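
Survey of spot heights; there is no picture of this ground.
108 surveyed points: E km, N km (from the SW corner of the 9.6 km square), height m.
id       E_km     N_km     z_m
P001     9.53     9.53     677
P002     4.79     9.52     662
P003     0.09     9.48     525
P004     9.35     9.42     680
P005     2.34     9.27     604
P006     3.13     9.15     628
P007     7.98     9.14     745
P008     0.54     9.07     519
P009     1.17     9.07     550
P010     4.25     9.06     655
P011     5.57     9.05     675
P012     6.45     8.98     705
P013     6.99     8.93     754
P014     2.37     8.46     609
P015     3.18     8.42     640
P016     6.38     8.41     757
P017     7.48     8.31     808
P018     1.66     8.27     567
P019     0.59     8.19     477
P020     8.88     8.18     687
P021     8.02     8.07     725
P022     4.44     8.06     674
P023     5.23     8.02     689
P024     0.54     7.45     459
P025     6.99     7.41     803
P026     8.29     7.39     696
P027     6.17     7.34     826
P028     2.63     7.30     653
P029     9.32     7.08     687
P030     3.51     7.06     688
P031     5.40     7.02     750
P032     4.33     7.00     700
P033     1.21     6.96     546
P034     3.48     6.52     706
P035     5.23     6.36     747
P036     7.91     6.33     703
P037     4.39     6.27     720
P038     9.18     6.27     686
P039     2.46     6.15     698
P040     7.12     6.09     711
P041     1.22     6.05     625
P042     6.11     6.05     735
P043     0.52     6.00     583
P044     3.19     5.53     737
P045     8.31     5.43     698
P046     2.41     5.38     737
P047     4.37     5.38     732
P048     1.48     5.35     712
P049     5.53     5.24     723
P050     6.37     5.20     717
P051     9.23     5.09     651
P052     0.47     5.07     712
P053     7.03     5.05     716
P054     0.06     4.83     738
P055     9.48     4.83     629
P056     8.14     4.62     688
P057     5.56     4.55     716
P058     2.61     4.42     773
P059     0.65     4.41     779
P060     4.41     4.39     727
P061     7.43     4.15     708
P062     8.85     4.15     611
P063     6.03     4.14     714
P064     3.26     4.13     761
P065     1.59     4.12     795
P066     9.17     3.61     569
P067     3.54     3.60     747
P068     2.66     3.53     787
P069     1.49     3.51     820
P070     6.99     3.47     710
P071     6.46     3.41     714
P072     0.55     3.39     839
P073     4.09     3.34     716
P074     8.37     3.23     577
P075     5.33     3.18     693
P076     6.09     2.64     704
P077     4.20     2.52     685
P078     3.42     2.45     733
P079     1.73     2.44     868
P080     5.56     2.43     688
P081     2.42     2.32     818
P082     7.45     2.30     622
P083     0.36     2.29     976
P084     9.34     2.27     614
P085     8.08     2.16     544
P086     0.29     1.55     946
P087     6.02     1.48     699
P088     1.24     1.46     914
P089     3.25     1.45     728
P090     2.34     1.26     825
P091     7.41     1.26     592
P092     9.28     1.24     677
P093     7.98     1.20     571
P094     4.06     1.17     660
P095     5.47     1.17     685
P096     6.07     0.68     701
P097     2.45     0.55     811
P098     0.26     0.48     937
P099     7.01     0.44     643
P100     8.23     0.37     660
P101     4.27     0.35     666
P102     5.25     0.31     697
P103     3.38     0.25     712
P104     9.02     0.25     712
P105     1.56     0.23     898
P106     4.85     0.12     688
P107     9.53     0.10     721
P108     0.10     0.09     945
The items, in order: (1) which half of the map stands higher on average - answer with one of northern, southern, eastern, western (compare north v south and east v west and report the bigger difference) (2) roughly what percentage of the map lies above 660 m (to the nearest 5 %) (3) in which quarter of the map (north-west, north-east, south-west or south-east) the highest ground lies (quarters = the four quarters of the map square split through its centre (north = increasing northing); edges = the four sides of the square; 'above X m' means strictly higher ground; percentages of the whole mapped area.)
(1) The southern half stands higher on average than the northern half.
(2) Ground above 660 m makes up about 75 % of the sheet.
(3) The highest ground is in the south-west quarter.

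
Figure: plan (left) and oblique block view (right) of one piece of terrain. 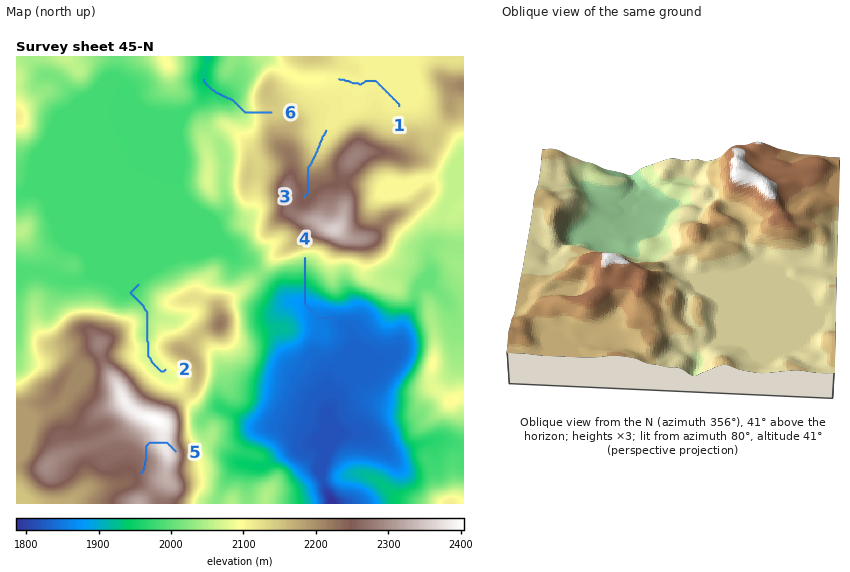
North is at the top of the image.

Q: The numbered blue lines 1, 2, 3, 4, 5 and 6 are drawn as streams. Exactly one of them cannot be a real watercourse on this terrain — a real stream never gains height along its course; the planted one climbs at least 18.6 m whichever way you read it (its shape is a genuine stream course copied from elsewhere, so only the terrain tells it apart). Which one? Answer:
5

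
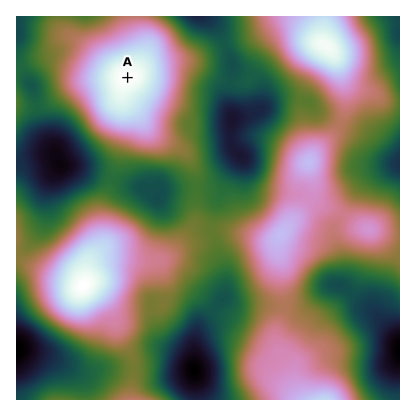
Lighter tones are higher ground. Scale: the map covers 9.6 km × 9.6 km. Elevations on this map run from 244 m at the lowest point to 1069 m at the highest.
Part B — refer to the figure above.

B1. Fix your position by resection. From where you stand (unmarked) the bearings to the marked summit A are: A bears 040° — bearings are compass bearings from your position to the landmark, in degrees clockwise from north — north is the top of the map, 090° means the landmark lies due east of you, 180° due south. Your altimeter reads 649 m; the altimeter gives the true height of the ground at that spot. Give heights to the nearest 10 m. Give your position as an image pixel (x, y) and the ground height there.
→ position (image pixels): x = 89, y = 124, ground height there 650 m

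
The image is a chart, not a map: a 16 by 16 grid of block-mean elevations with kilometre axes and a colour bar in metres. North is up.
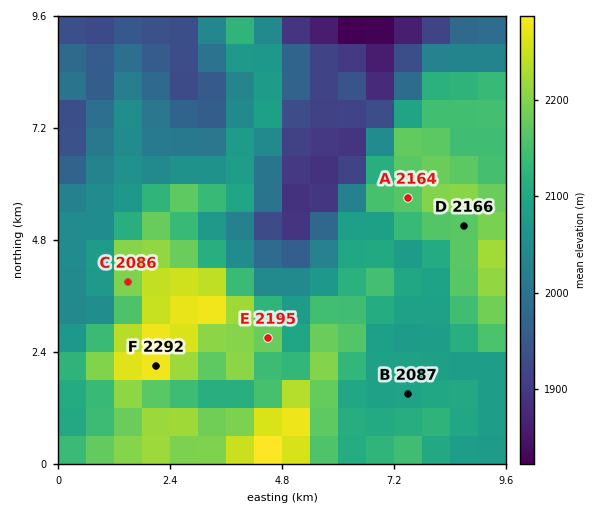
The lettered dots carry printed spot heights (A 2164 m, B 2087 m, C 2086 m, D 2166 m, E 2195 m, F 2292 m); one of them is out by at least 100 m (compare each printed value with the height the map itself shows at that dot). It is C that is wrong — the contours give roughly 2211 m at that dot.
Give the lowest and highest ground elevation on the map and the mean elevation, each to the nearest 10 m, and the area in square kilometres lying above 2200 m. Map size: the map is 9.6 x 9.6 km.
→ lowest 1820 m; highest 2310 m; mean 2080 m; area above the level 12.4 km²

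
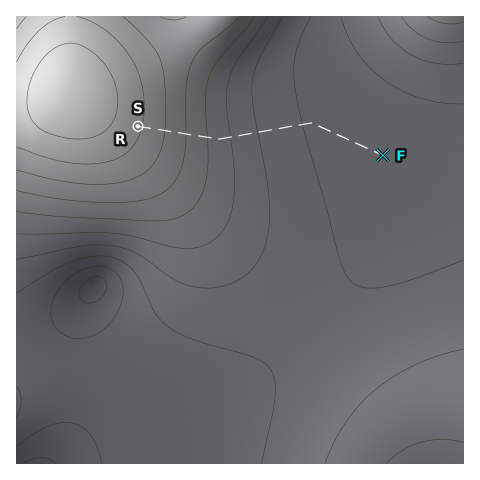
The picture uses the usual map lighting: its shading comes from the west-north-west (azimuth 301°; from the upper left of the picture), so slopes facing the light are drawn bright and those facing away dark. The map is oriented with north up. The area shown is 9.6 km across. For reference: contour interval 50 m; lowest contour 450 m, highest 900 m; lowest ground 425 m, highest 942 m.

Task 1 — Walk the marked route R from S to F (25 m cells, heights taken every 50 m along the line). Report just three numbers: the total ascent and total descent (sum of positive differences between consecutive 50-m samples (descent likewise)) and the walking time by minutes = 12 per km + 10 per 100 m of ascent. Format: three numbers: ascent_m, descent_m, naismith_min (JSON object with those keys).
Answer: {"ascent_m": 0, "descent_m": 326, "naismith_min": 65}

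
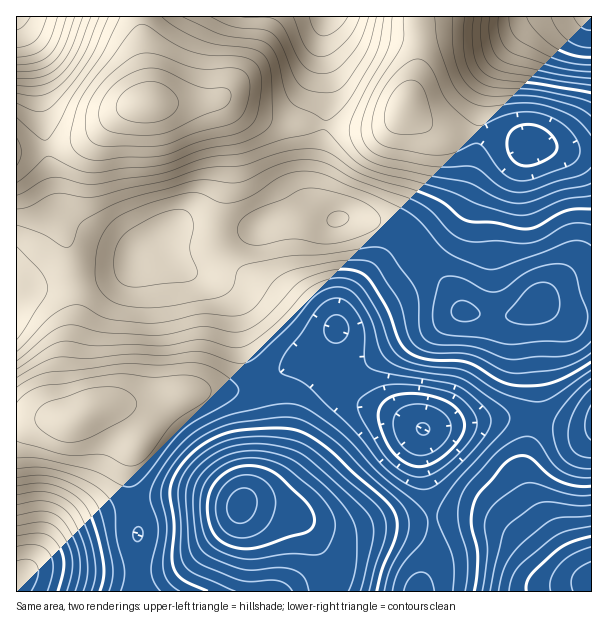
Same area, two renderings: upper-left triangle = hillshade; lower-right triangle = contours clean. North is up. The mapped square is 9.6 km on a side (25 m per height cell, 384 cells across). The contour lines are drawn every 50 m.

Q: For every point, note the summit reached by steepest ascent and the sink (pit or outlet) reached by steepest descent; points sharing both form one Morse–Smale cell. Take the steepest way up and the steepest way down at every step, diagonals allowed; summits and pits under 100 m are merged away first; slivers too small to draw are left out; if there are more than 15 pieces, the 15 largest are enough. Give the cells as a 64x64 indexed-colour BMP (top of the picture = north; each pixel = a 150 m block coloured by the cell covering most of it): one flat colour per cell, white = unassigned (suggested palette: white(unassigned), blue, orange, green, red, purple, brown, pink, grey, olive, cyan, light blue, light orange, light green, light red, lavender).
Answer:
<image width="64" height="64" href="data:image/bmp;base64,Qk12CAAAAAAAAHYAAAAoAAAAQAAAAEAAAAABAAQAAAAAAAAIAAATCwAAEwsAABAAAAAAAAAA////ALR3HwAOf/8ALKAsACgn1gC9Z5QAS1aMAMJ34wB/f38AIr28AM++FwDox64AeLv/AIrfmACWmP8A1bDFAO7u7u7u7u4iIiIiIiIiIiIiIiIiIiInd3d3d3d3d3d37u7u7u7u7iIiIiIiIiIiIiIiIiIiIid3d3d3d3d3d3e+7u7u7u7iIiIiIiIiIiIiIiIiIiIiInd3d3d3d3d33bvu7u7u7uIiIiIiIiIiIiIiIiIiIiIid3d3d3d3d3fdu77u7u7u4iIiIiIiIiIiIiIiIiIiIiJ3d3d3d3d3fd27u+7u7u7iIiIiIiIiIiIiIiIiIiIiIid3d3d3d3fd3bu7vu7u7uIiIiIiIiIiIiIiIiIiIiIiJ3d3d3d3d93du7u7vu7u4iIiIiIiIiIiIiIiIiIiIiJ3d3d3d3d93d27u7u7vu7iIiIiIiIiIiIiIiIiIiIiInd3d3d3d93d3bu7u7u7u+IiIiIiIiIiIiIiIiIiIiIid3d3d3d33d3du7u7u7u7uqqiIqqqqiIiIiIiIiIiIiJ3d3d3d33d3d27u7u7u7u6qqqqqqqqIiIiIiIiIiIiInd3d3d3fd3d3bu7u7u7u7qqqqqqqqqiIiIiIiIiIiInd3d3d3fd3d3du7u7u7u7uqqqqqqqqqIiIiIiIiIiIid3d3d3d93d3d27u7u7u7u6qqqqqqqqoiIiIiIiIiIiJ3d3d3d3fd3d3bu7u7u7u7qqqqqqqqqqIiIiIiIiIiInd3d3d3d93d3du7u7u7u7uqqqqqqqqqoiIiIiIiIiIid3d3d3d33d3d27u7u7u7u6qqqqqqqqqiIiIiIiIiIiJ3d3d3d3fd3d3bu7u7u7u7qqqqqqqqqqIiIiIiIiIiIREXd3d3d93d//VVVVW7u7uqqqqqqqqqoiIiIiIiIiERERERERERH///9VVVVVW7qqqqqqqqqqqiIiIiIiIhEREREREREREf///1VVVVVVVVVVWqqqqqqiIiIiIiIRERERERERERER////VVVVVVVVVVVVVVVVWqIiIiIiERERERERERERERH///9VVVVVVVVVVVVVVVVVUSIiIiIREREREREREREREf///1VVVVVVVVVVVVVVVVUREiIiIhERERERERERERER////VVVVVVVVVVVVVVVVVREREiIhERERERERERERERH///9VVVVVVVVVVVVVVVVREREREiERERERERERERERH////1VVVVVVVVVVVVVVVVERERERIREREREREREREREf////VVVVVVVVVVVVVVVVURERERERERERERERERERER////9VVVVVVVVVVVVVVVVRERERERERERERERERERERH////1VVVVVVVVVVVVVVVVEREREREREREREREREREREf////VVVVVVVVVVVVVVVVEREREREREREREREREURERE/0RERVVVVVVVVVVVVVVVUREREREREREREREREURERERERERDVVVVVVVVVVVVVVUREREREREREREREREUREREREREREMzMzM1VVVVVVVVURERERERERERERERERREREREREREQzMzMzMzNVVVVRERERERERERERERERERRERERERERERDMzMzMzMzVVURERERERERERERERERERREREREREREREMzMzMzMzM1URERERERERERERERERERREREREREREREQzMzMzMzMzMRERERERERERERERERERRERERERERERERDMzMzMzMzMzERERERERERERERERERREREREREREREREMzMzMzMzMzMzMzMzMzERERERERERREREREREREREREQzMzMzMzMzMzMzMzMzMzMxETQRRERERERERERERERERDMzMzMzMzMzMzMzMzMzMzMzREREREREREREREREREREMzMzMzMzMzMzMzMzMzMzMzREREREREREREREREREREQzMzMzMzMzMzMzMzMzMzMzNERERERERERERERERERERDMzMzMzMzMzMzMzMzMzMzM0REREREREREREREREREREMzMzMzMzMzMzMzMzMzMzMzREREREREREREREREREREQzMzMzMzMzMzMzMzMzMzMzNERERERERERERERERERERDMzMzMzMzMzMzMzMzMzMzMzREREREREREREREREREREmZmTMzMzMzMzMzMzMzMzMzNERERERERERERERERGZmaZmZmZMzMzMzMzMzMzMzMzM0RERERERERERERmZmZmZpmZmZmTMzMzMzMzMzMzMzMzREREREREZmZmZmZmZmZmmZmZmZmTMzMzMzMzMzOIiIjMzMzMREZmZmZmZmZmZmaZmZmZmZkzMzMzMzM4iIiIiIzMzMzGZmZmZmZmZmZmZpmZmZmZmZmYiIMzM4iIiIiIjMzMzMZmZmZmZmZmZmZmmZmZmZmZmZiIiIiIiIiIiIiMzMzMzGZmZmZmZmZmZmaZmZmZmZmZmIiIiIiIiIiIiIzMzMzMZmZmZmZmZmZmZpmZmZmZmZmYiIiIiIiIiIiIzMzMzMxmZmZmZmZmZmZmmZmZmZmZmYiIiIiIiIiIiIjMzMzMzMZmZmZmZmZmZmaZmZmZmZmZiIiIiIiIiIiIiMzMzMzMxmZmZmZmZmZmZpmZmZmZmZmIiIiIiIiIiIiIzMzMzMzGZmZmZmZmZmZmmZmZmZmZmYiIiIiIiIiIiIjMzMzMzMZmZmZmZmZmZmaZmZmZmZmZiIiIiIiIiIiIiMzMzMzMxmZmZmZmZmZmZpmZmZmZmZmIiIiIiIiIiIiIzMzMzMzGZmZmZmZmZmZm"/>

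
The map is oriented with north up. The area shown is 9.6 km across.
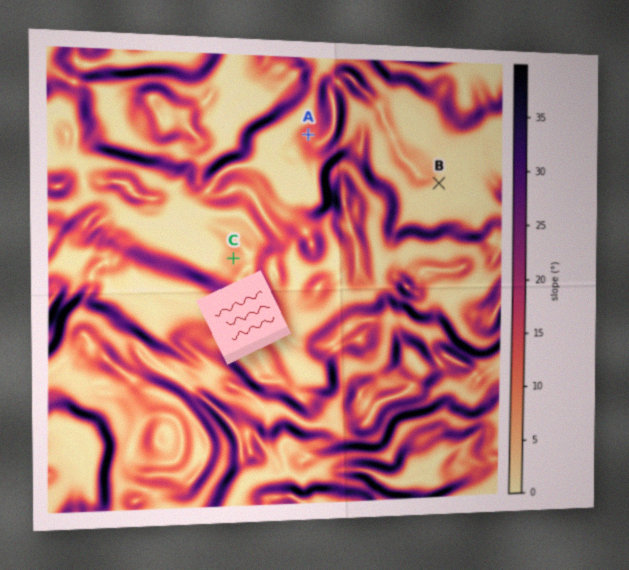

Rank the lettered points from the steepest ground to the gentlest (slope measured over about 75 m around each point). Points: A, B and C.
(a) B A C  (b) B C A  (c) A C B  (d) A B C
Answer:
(c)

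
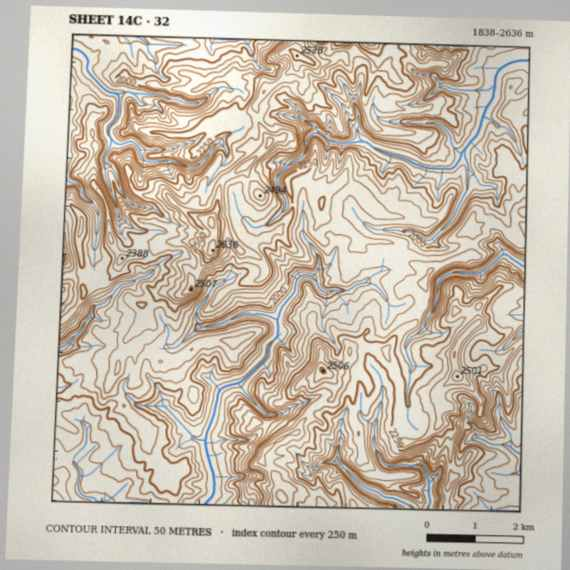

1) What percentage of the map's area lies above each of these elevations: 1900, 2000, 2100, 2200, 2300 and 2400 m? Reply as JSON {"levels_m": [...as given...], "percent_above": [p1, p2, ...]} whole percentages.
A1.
{"levels_m": [1900, 2000, 2100, 2200, 2300, 2400], "percent_above": [88, 72, 54, 31, 13, 4]}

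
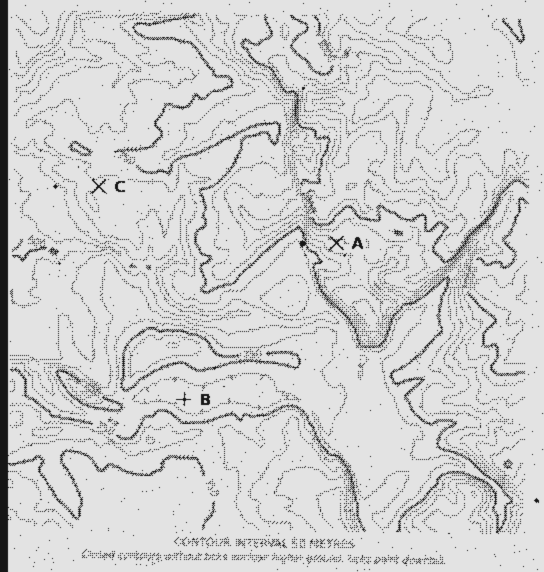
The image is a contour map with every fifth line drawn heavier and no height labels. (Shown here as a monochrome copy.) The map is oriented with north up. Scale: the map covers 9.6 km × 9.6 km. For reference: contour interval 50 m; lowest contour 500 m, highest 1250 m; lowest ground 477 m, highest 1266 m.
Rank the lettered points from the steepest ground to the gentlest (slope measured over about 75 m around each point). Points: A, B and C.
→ A C B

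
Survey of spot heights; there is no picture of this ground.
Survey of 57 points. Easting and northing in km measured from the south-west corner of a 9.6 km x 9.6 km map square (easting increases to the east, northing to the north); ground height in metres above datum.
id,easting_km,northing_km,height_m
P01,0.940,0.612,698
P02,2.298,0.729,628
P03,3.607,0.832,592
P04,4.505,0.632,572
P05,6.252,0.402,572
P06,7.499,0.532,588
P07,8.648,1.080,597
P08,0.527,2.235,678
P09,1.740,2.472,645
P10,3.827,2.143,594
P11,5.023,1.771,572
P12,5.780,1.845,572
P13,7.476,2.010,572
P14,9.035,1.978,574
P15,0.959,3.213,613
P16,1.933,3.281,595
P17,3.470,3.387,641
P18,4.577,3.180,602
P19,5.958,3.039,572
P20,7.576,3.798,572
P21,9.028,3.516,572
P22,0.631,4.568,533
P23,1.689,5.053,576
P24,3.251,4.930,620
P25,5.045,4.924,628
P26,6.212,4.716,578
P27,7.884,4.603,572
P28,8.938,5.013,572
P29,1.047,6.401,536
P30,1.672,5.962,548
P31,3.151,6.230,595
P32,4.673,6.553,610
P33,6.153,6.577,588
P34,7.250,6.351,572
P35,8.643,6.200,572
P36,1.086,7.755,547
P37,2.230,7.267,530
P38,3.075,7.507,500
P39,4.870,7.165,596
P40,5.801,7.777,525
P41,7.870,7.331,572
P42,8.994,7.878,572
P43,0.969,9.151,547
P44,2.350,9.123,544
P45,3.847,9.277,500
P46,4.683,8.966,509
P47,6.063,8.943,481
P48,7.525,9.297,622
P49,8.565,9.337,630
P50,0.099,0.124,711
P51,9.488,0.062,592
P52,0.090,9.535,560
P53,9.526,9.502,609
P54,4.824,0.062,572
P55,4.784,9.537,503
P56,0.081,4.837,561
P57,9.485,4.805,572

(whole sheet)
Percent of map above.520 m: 93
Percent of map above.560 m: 77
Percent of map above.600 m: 27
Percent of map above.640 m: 10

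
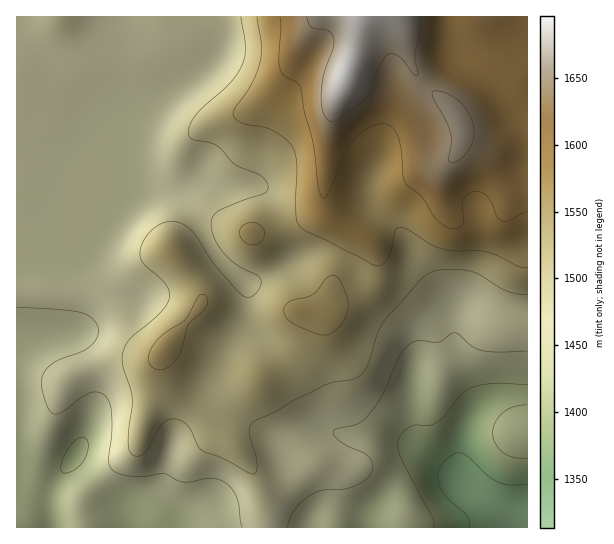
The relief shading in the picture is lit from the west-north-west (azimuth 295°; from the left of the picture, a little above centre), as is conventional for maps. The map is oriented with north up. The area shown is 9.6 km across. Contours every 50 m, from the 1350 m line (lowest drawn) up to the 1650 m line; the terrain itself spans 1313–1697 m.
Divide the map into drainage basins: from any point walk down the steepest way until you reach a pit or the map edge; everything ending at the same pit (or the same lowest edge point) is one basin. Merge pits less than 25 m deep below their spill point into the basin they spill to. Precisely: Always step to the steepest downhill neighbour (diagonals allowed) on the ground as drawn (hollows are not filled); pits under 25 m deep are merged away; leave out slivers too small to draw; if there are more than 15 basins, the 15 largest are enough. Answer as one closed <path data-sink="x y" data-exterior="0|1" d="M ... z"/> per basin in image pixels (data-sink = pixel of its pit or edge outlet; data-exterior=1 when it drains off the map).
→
<path data-sink="527 527" data-exterior="1" d="M527 16l-164 0-8 41-19 45-5 19-7 65 1 20-6 6-24 12-26 8-38 3-14 5-28 17-10 4 17 22 5 11 0 9-37 47-3 5 2 12 8 19 5 7 29 22 11 18 17 12 20 25 12 25 2 33 261-1z"/><path data-sink="77 454" data-exterior="0" d="M362 16l-346 1 1 511 250-1-2-32-14-29-20-22-15-11-7-14-7-7-26-19-11-18-4-20 40-52 0-9-5-11-20-25 3 2 7-1 31-19 14-5 38-3 26-8 24-12 6-6-1-20 7-65 5-19 19-45z"/>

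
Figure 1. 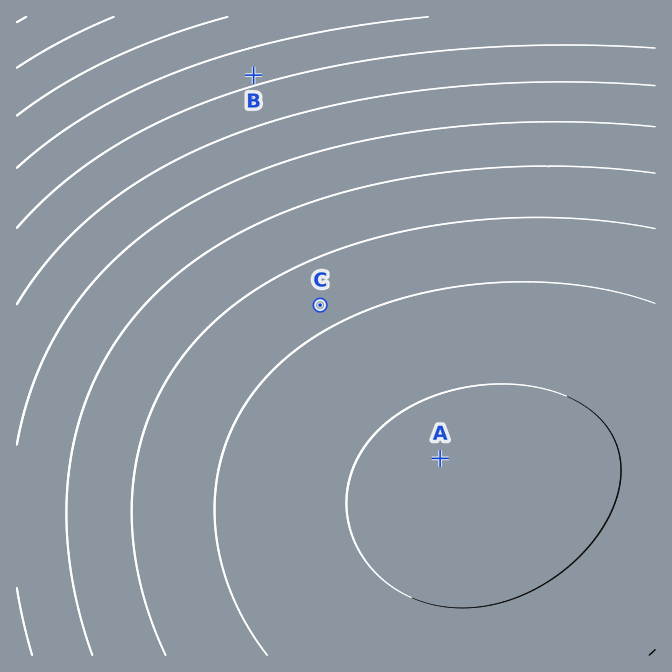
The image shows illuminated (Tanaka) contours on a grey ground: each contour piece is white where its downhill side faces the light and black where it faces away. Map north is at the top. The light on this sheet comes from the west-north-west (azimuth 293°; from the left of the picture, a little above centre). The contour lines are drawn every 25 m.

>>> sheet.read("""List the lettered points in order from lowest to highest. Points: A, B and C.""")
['B', 'C', 'A']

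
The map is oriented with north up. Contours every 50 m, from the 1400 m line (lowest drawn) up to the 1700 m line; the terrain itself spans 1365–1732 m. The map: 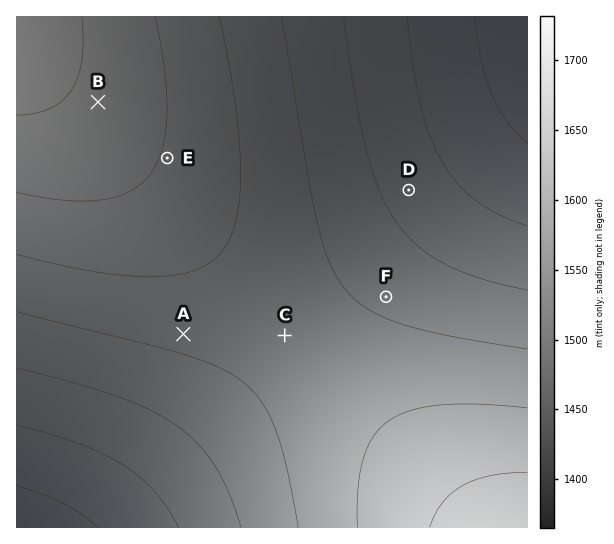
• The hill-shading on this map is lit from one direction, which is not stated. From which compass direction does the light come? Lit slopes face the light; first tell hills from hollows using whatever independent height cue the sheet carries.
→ NW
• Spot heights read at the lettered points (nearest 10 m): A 1560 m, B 1690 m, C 1570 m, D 1480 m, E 1650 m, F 1540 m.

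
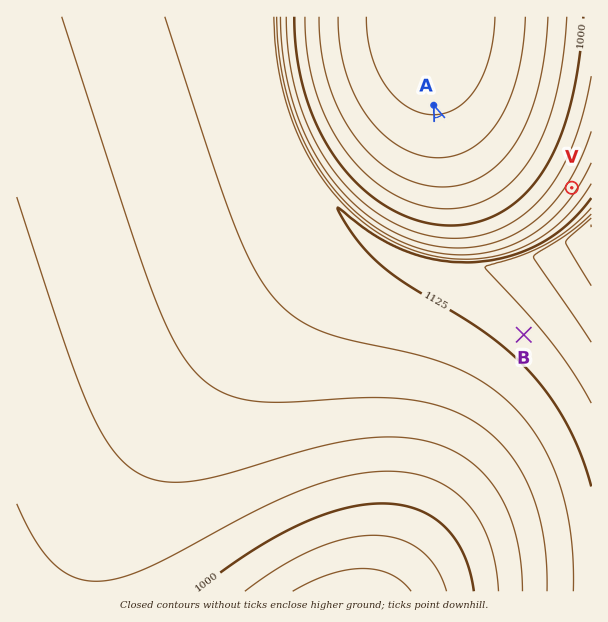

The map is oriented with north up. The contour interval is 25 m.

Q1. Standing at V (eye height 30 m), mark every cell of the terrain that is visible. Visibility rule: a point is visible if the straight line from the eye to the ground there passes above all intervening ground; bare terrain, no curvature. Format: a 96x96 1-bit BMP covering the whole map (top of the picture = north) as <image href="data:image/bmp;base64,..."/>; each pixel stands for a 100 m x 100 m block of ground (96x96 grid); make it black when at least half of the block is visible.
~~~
<image width="96" height="96" href="data:image/bmp;base64,Qk2+BAAAAAAAAD4AAAAoAAAAYAAAAGAAAAABAAEAAAAAAIAEAAATCwAAEwsAAAIAAAAAAAAA////AAAAAAAAAAAAAAAAAAAAAAAAAAAAAAAAAAAAAAAAAAAAAAAAAAAAAAAAAAAAAAAAAAAAAAAAAAAAAAAAAAAAAAAAAAAAAAAAAAAAAAAAAAAAAAAAAAAAAAAAAAAAAAAAAAAAAAAAAAAAAAAAAAAAAAAAAAAAAAAAAAAAAAAAAAAAAAAAAAAAAAAAAAAAAAAAAAAAAAAAAAAAAAAAAAAAAAAAAAAAAAAAAAAAAAAAAAAAAAAAAAAAAAAAAAAAAAAAAAAAAAAAAAAAAAAAAAAAAAAAAAAAAAAAAAAAAAAAAAAAAAAAAAAAAAAAAAAAAAAAAAAAAAAAAAAAAAAAAAAAAAAAAAAAAAAAAAAAAAAAAAAAAAAAAAAAAAAAAAAAAAAAAAAAAAAAAAAAAAAAAAAAAAAAAAAAAAAAAAAAAAAAAAAAAAAAAAAAAAAAAAAAAAAAAAAAAAAAAAAAAAAAAAAAAAAAAAAAAAAAAAAAAAAAAAAAAAAAAAAAAAAAAAAAAAAAAAAAAAAAAAAAAAAAAAAAAAAAAAAAAAAAAAAAAAAAAAAAAAAAAAAAAAAAAAAAAAAAAAAAAAAAAAAAAAAAAAAAAAAAAAAAAAAAAAAAAAAAAAAAAAAAAAAAAAAAAAAAAAAAAAAAAAAAAAAAAAAAAAAAAAAAAAAAAAAAAAAAAAAAAAAAAAAAAAAAAAAAAAAAAAAAAAAAAAAAAAAAAAAAAAAAAAAAAAAAAAAAAAAAAAAAAAAAAAAAAAAAAAAAAAAAAAAAAAAAAAAAAAAAAAAAAAAAAAAAAAAAAAAAAAAAAAAAAAAAAAAAAAAAAAAAAAAAAAAAAAAAAAAAAAAAAAAAAAAAAAAAAAAAAAAAAAAAAAAAAAAAAAAAAAH/gAAAAAAAAAAAAB//8AAAAAAAAAAAAP///gAAAAAAAAAAA////8AAAAAAAAAAD////+AAAAAAAAAAH/////gAAAAAAAAAf/////4AAAAAAAAA//////8AAAAAAAAB//////8AAAAAAAAD//////8AAAAAAAAH//////8AAAAAAAAP//////8AAAAAAAAf//////8AAAAAAAAf//////8AAAAAAAA///////8AAAAAAAB///////8AAAAAAAB///////8AAAAAAAD///////8AAAAAAAD///////8AAAAAAAH///////8AAAAAAAH///////8AAAAAAAP///////8AAAAAAAP///////8AAAAAAAf///////8AAAAAAAf///////8AAAAAAAf///////8AAAAAAA////////8AAAAAAA////////8AAAAAAA////////8AAAAAAB////////8AAAAAAB////////8AAAAAAB////////8AAAAAAB////////8AAAAAAB////////8AAAAAAD////////8AAAAAAD////////8AAAAAAD////////8AAAAAAD////////8AAAAAAD////////8AAAAAAD////////8AAAAAAD////////8AAAAAAD////////8="/>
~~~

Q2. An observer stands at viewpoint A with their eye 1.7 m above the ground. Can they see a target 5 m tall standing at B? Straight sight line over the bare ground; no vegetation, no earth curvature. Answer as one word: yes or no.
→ no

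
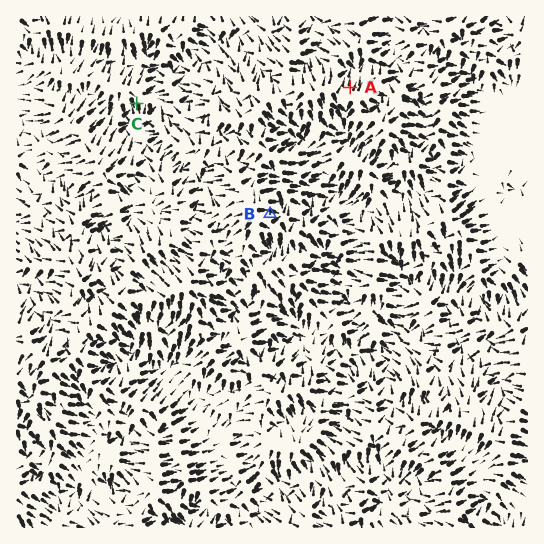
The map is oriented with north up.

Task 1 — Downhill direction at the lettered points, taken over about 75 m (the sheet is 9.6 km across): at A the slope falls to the N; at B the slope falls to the E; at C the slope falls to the S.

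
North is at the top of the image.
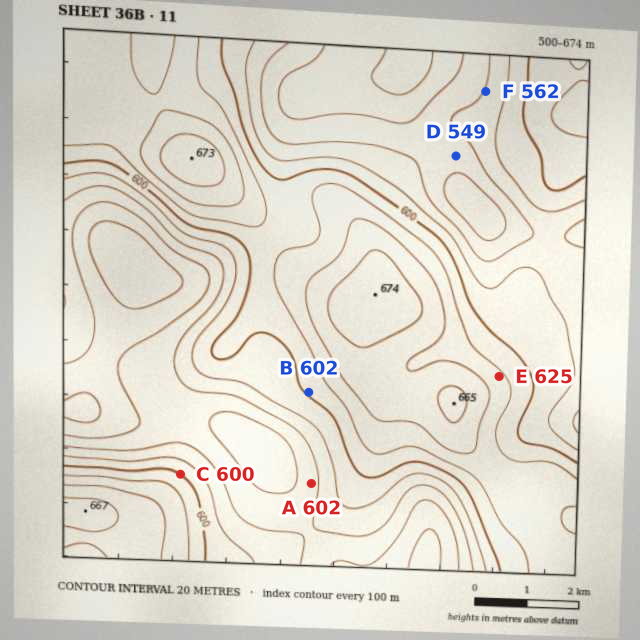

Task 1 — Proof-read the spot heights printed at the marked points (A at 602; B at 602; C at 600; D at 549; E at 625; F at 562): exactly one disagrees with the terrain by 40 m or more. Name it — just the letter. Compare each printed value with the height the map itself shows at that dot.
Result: A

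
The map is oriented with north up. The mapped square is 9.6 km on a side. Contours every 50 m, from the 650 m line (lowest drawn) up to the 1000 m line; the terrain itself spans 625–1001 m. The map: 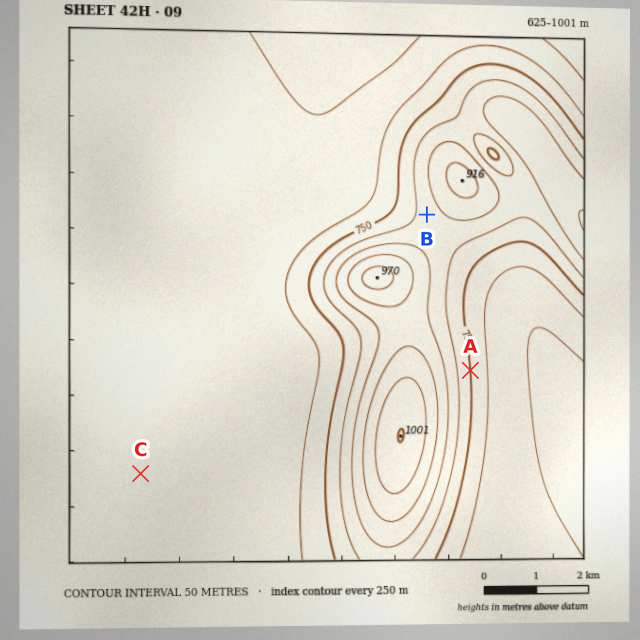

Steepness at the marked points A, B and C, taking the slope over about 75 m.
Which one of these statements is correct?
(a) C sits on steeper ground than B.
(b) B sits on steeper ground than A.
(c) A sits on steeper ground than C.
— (c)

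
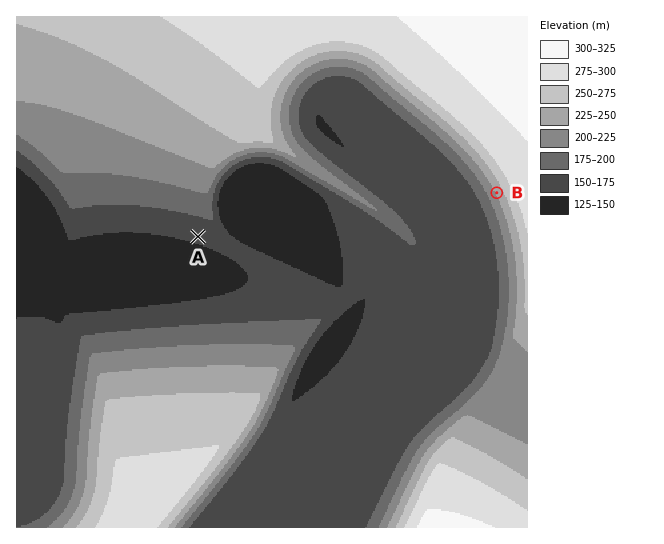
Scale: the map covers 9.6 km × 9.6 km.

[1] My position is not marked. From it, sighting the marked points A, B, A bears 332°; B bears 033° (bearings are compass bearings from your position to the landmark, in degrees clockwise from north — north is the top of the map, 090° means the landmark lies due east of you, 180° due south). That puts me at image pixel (320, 465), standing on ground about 160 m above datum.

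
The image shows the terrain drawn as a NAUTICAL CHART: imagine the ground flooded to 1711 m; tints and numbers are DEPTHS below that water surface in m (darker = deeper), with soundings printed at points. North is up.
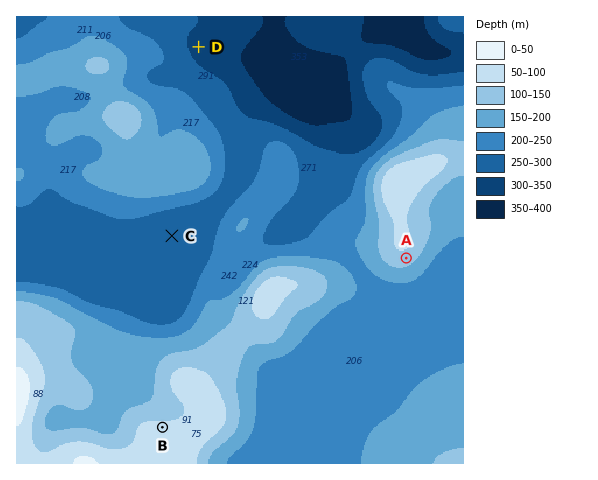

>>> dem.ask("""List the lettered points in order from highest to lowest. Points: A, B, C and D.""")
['B', 'A', 'C', 'D']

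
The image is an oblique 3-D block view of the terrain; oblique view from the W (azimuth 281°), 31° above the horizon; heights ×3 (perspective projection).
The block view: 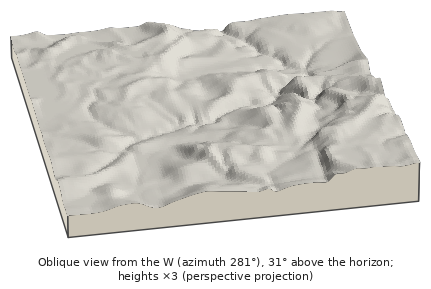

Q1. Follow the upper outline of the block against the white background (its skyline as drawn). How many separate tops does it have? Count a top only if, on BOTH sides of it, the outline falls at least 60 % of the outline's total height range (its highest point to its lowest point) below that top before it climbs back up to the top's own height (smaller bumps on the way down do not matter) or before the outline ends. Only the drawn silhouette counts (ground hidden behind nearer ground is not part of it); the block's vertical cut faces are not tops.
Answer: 0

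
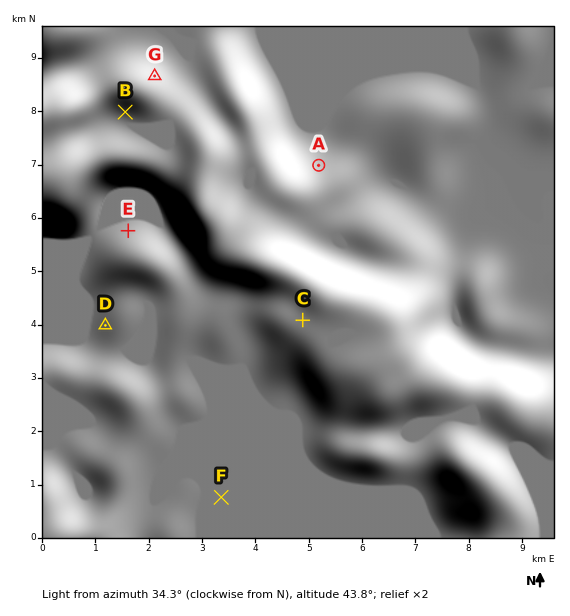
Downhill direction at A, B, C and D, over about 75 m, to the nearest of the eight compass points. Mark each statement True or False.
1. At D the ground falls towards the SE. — False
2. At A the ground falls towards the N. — True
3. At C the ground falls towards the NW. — True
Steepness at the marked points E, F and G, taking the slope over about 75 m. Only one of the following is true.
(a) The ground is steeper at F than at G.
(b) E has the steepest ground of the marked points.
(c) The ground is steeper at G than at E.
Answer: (c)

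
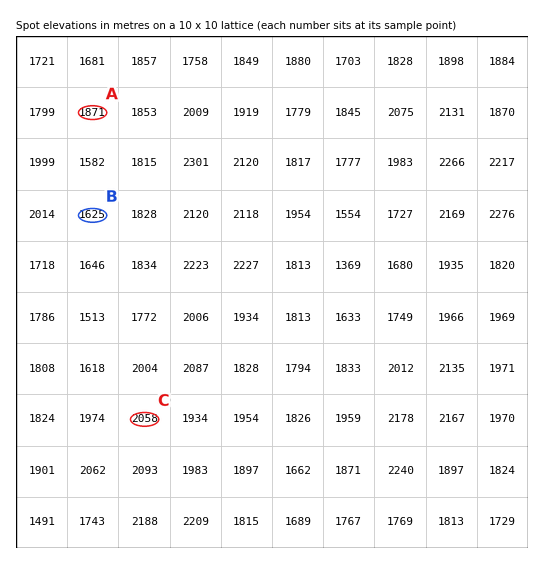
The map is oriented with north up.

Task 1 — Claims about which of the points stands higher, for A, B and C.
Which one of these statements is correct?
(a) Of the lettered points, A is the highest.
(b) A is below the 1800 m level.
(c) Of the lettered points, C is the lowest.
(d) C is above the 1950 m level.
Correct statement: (d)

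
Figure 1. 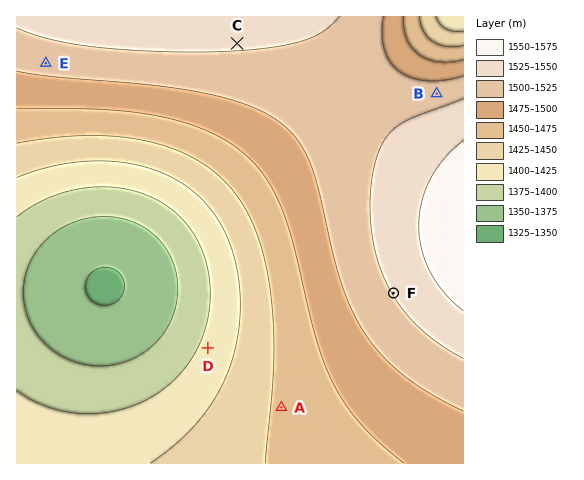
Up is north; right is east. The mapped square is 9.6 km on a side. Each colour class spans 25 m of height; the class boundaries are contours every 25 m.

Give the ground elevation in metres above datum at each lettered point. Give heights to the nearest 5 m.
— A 1455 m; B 1515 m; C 1530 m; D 1405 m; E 1510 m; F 1525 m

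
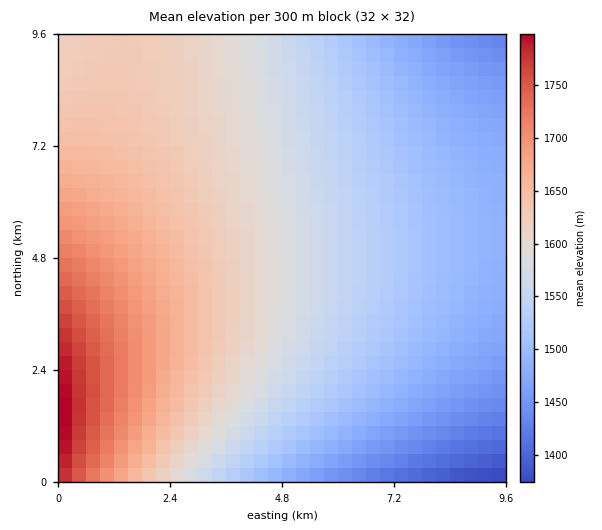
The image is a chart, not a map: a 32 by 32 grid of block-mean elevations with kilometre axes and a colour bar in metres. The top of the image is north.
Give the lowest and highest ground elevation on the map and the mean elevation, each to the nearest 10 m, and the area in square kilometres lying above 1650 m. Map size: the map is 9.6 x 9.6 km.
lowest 1370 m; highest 1810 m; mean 1570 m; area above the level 16.9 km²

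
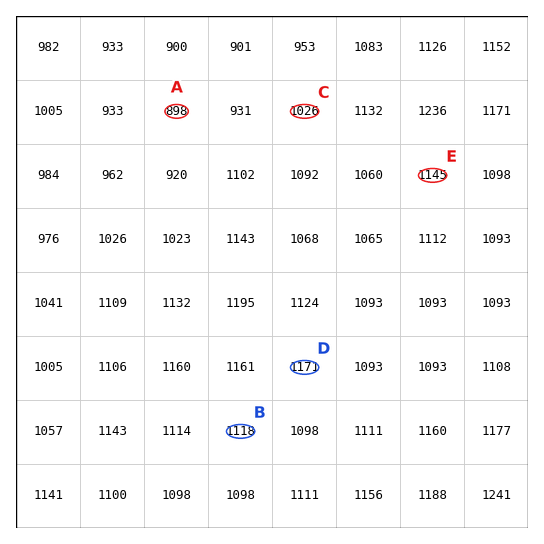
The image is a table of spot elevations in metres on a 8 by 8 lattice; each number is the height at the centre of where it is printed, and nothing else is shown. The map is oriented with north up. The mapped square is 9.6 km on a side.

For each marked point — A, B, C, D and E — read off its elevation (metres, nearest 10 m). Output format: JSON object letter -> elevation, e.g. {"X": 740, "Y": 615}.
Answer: {"A": 900, "B": 1120, "C": 1030, "D": 1170, "E": 1150}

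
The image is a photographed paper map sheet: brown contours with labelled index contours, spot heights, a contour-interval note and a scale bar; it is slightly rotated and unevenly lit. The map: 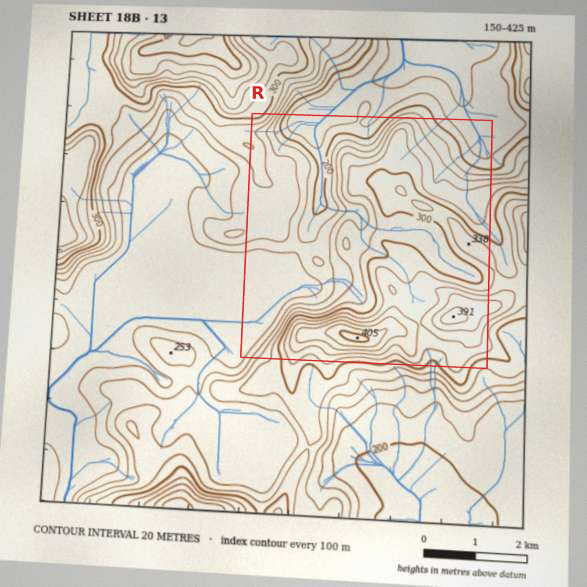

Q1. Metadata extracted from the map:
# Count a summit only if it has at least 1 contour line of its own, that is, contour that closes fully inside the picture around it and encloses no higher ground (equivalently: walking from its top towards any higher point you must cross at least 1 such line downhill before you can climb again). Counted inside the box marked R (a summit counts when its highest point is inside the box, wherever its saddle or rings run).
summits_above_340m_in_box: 2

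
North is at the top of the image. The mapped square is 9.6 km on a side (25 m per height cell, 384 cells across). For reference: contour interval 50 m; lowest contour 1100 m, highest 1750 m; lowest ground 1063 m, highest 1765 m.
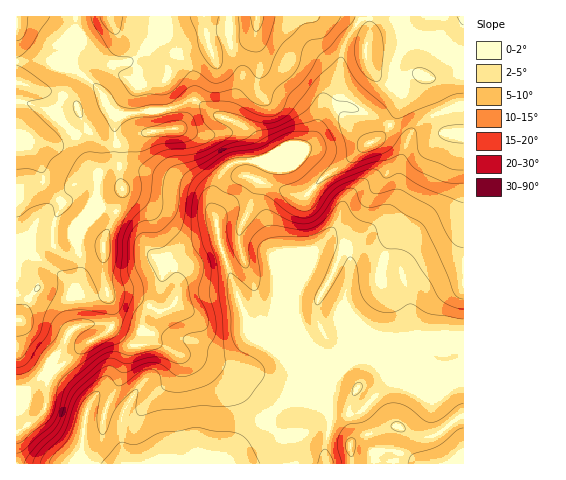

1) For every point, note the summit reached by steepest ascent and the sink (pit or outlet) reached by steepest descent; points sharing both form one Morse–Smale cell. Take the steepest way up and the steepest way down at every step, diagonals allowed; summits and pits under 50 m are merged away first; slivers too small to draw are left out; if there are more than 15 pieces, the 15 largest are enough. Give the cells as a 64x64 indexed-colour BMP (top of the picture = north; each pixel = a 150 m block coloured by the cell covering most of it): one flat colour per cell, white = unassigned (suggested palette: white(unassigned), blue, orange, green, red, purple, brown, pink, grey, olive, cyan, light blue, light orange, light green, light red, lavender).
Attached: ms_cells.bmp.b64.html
<image width="64" height="64" href="data:image/bmp;base64,Qk12CAAAAAAAAHYAAAAoAAAAQAAAAEAAAAABAAQAAAAAAAAIAAATCwAAEwsAABAAAAAAAAAA////ALR3HwAOf/8ALKAsACgn1gC9Z5QAS1aMAMJ34wB/f38AIr28AM++FwDox64AeLv/AIrfmACWmP8A1bDFABEREREREREREREREREREREREREREREiInd3d3d3d3d3ERERERERERERERERERERERERERERESIid3d3d3d3d3cRERERERERERERERERERERERERERERIiJ3d3d3d3d3dxEREREREREREREREREREREREREREREiIid3d3d3d3d3ERERERERERERERERERERERERERERERIiIid3dyIiJ3cREREREREREREREREREREREREREREREiIiIiIiIiIidxERERERERERERERERERERERERERERESIiIiIiIiIiInERERERERERERERERERERERERERERESIiIiIiIiIiIiIRERERERERERERERERERERERERERESIiIiIiIiIiIiIhERERERERERERERERERERERERERERIiIiIiIiIiIiIiEREREREREREREREREREREREREREREiIiIiIiIiIiIiJmYRERERERERERERERERERERERERESIiIiIiIiIiIiImZmERERERERERERERERERERERERERESIiIiIiIiIiIiZmYREREREREREREREREREREREREREREiIiIiIiIiIiJmZmEREREREREREREREREREREREREREREiIREREREREWZmZhERERERERERERERERERERERERERERERERERERERZmZmERERERERERERERERERERERERERERERERERERERFmZmZhEREREREREREREREREREREREREREREREREREREWZmZmERERERERERERERERERERERERERERERERERERERZmZmZhERERERERERERERERERERERERERERERERERERFmZmZmEREREREREREREREREREREREREREREREREREREWZmZmYRERERERERERERERERERERERERERERERERERERZmZmYRERERERERERERERERERERERERERERERERERERFmZmZmEREREREREREREREREREREREREREREREREREREWZmZmYRERERERERERERERERERERERERERERERERERERZmZmZhERERERERERERERERERERERERERERERERERERFmZmZhEREREREREREREREREREREREREREREREREREREWZmZhERERERERERERERERERERERERERERERERERERERZmYRERERERERERERERERERERERERERERERERERERERFmYRERERERERERERERERERERERERERERERERERERERETMRERERERERERERERERERERERERERERERERERERERERMxEREREREREREREREREREREREREREREREREREREREREzERERERERERERERERERERERERERERERERERERERERETMRERERERERERERERERERERERERERERERERERERERERMzEREREREREREREREREREREREREREREREREREREREREzMxERERERERERERERERERERERERERERERERERERERETMzMRERERERERERERERERERERERERERERERERERERERMzMzEREREREREREREREREREREREREREREREREREREREzMzMxERERERERERERFBERERERERERERERERERERERETMzMzMRERERERERERFEERERERERERERERERERERERERMzMzMzEREREREREURERBEREREREREREREREREREREREzMzMzMzMRERERREREREERERERERERERERERERERERETMzMzMzNVQRRERERERERBERERERERERERERERERERERMzMzMzNVVURERERERERERERBEREREREREREREREREREzMzMzM1VVREREREREREREREERERERERERERERERERETMzMzM1VVVEREREREREREREQRERERERERERERERERERMzMzMzVVVUREREREREREREQREREREREREREREREREREzMzMzVVVVREREREREREREQRERERERERERERERERERETMzMzVVVVVEREREREREREQRERERERERERERERERERERMzMzVVVVVUREREREREREEREREREREREREREREREREREzMzNVVVVVERERRERERBERERERERERERERERERERERETMzM1VVVVEREREREUQRERERERERERERERERERERERERMzMzNVVVEREREREREREREREREREREREREREREREREREzMzM1VVURERERERERERERERERERERERERERERERERETMzMzVVURERERERERERERERERERERERERERERERERERMzMzM1UREREREREREREREREREREREREREREREREREREzMzMzERERERERERERERERERERERERERERERERERERETMzNVURERiIERERERERERERERERERERERERERERERERVVVVVREYiIiIERERERERERERERERERERERERERERERFVVVVVUYiIiIiBEREREREREREREREREREREREREREREVVVVVVYiIiIiIgRERERERERERERERERERERERERERERVVVVVViIiIiIiBERERERERERERERERERERERERERERFVVVVVWIiIiIiIEREREREREREREREREREREREREREREVVVVVVYiIiIiIgRERERERERERERERERERERERERERER"/>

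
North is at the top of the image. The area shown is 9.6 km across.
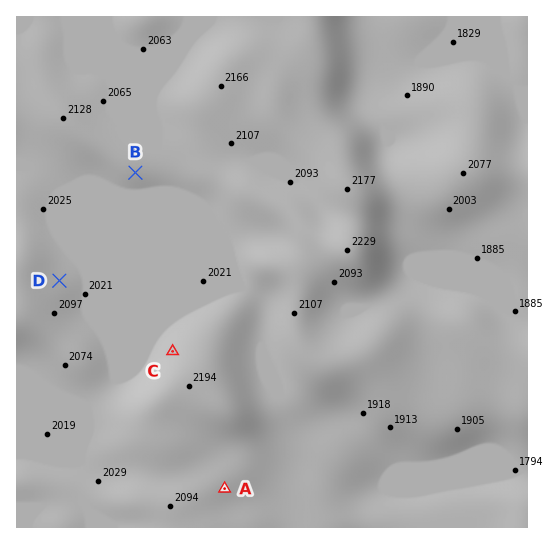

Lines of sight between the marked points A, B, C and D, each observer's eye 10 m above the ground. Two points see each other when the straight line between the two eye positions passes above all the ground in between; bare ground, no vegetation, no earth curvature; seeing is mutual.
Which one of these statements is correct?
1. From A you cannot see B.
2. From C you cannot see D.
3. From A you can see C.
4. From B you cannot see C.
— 1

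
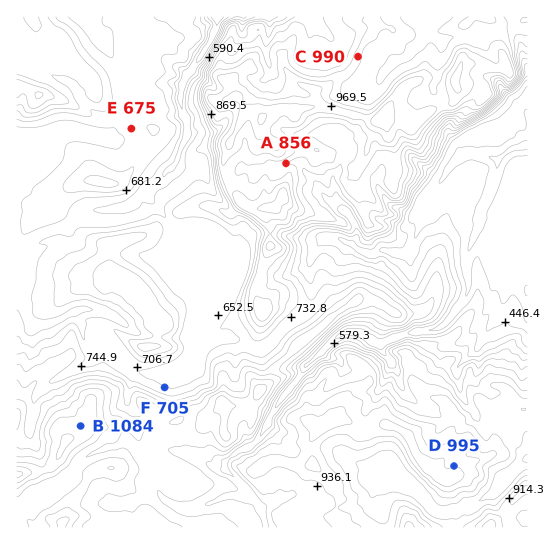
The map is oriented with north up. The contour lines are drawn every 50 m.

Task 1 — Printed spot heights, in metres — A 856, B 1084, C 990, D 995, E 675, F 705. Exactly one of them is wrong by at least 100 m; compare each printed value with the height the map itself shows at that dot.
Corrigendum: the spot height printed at C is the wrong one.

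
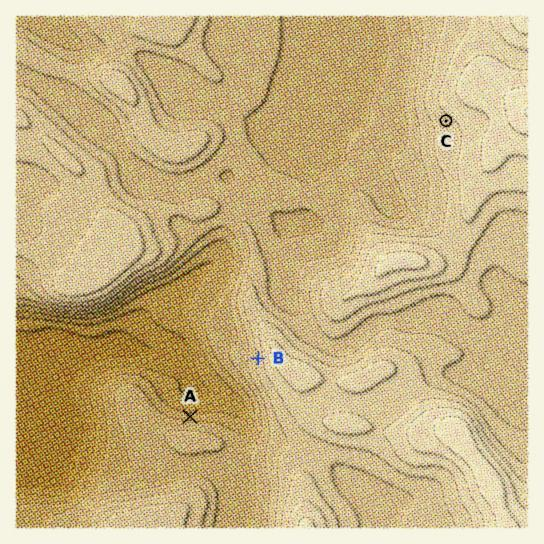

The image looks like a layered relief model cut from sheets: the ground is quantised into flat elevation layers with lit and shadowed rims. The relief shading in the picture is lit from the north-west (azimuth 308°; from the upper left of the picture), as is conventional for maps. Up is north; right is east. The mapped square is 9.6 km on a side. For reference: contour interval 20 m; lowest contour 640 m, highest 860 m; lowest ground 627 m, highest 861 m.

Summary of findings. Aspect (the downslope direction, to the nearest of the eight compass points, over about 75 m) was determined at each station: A N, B W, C SW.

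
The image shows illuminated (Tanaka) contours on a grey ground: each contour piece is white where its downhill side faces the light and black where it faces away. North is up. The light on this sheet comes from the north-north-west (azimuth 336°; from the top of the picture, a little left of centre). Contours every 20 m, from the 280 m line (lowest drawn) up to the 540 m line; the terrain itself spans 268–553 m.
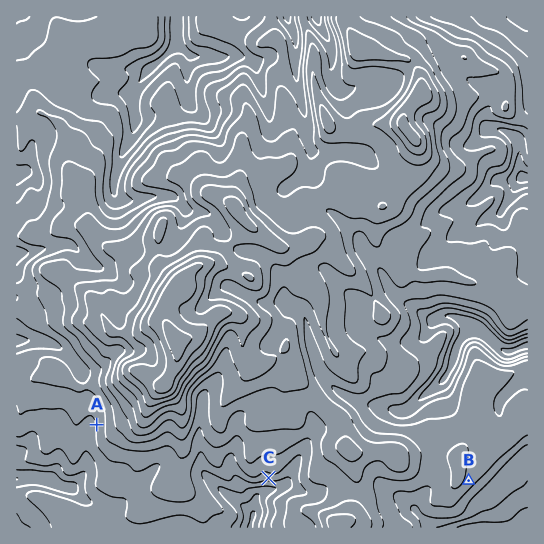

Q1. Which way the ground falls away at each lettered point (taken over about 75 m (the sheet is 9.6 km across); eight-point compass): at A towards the W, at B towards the SE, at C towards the S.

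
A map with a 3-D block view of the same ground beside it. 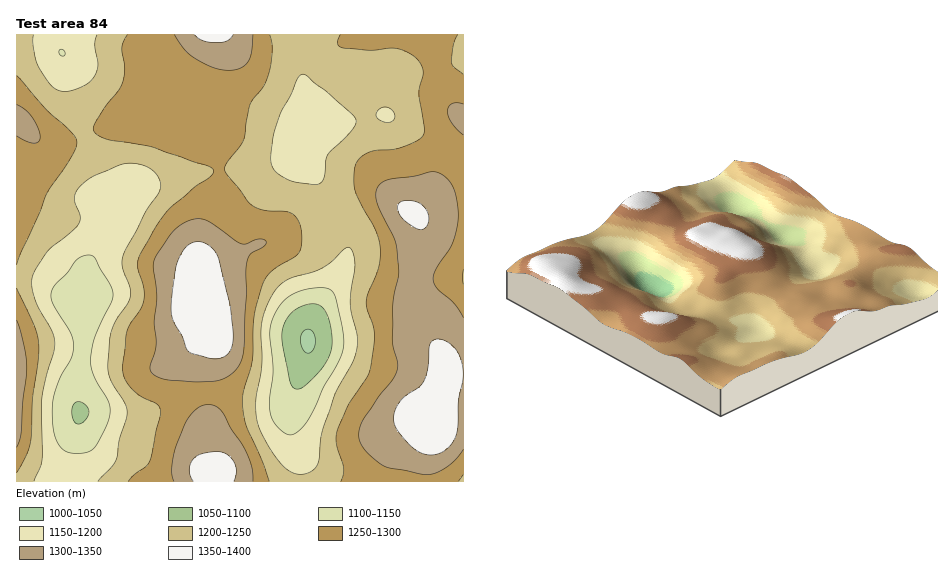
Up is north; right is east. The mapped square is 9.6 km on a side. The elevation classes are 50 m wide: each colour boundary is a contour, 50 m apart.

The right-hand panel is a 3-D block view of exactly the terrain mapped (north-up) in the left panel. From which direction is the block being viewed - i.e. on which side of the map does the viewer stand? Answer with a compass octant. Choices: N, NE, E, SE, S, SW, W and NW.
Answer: NE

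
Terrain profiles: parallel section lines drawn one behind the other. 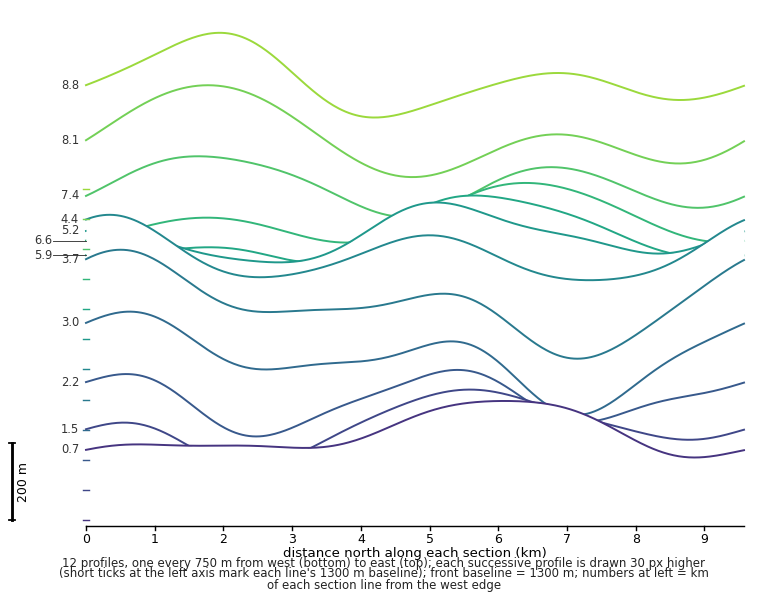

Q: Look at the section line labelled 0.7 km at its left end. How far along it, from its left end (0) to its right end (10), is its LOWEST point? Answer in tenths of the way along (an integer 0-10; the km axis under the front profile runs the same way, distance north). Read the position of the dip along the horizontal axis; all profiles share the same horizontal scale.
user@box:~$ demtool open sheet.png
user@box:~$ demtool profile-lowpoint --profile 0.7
9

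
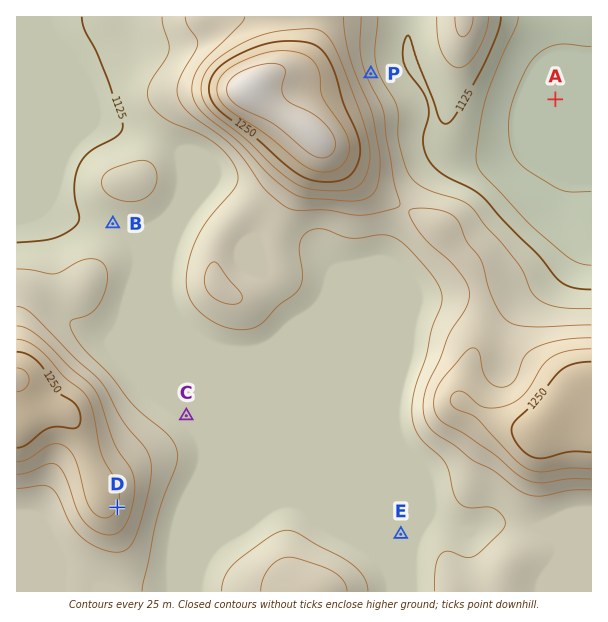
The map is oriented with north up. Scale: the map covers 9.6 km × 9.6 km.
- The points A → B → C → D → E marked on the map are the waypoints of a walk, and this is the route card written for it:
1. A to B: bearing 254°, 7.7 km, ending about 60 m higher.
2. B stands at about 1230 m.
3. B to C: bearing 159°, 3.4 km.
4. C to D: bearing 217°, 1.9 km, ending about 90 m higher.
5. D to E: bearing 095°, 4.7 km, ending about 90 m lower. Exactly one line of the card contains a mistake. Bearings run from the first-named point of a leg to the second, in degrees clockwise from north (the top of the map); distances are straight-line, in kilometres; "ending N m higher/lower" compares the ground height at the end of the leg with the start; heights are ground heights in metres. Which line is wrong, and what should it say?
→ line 2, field height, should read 1130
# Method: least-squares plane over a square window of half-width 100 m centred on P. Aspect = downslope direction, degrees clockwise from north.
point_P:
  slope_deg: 7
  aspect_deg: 69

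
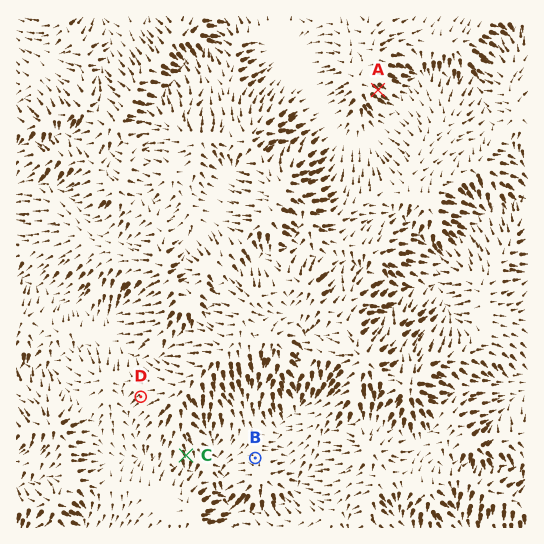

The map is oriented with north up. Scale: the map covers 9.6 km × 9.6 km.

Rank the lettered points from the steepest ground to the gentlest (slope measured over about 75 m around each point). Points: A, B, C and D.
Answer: A C D B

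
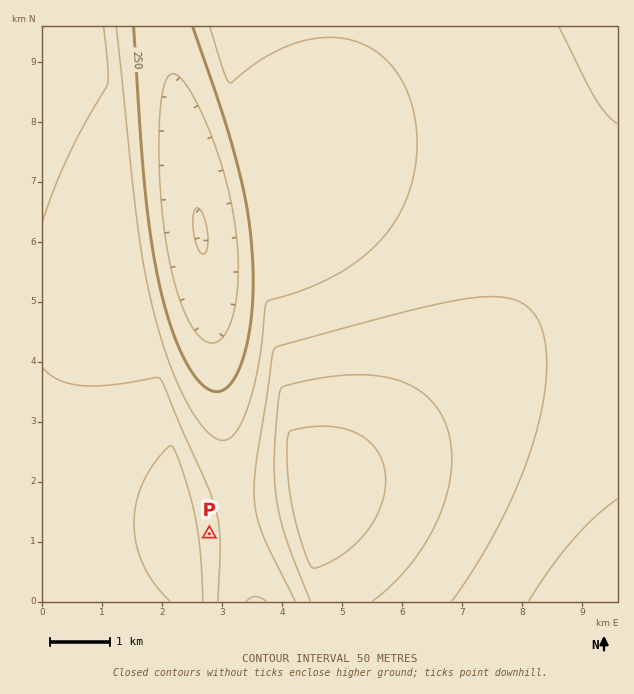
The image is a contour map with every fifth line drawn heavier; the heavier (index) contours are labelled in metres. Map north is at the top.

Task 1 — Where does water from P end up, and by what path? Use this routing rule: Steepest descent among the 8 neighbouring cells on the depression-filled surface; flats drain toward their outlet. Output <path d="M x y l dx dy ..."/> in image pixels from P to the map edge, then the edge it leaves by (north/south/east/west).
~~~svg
<path d="M209 534l26 0 6 6 0 3 1 1 0 8 2 1 0 8 1 1 0 6 2 2 0 6 1 1 0 6 2 2 0 6 1 1 0 6 2 3"/>
exit: south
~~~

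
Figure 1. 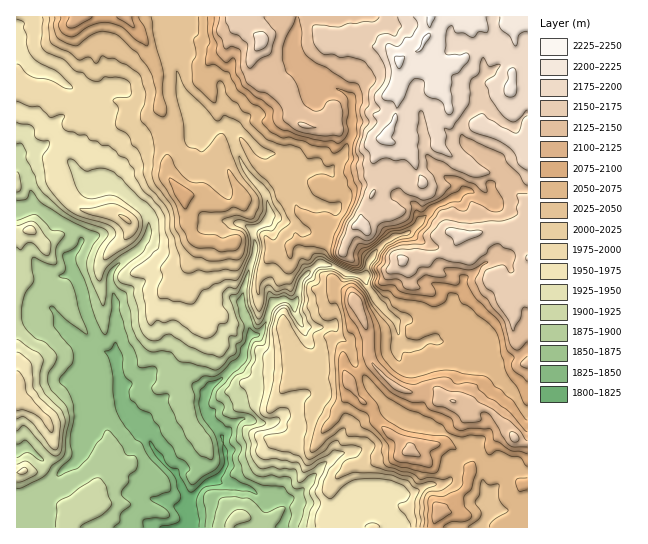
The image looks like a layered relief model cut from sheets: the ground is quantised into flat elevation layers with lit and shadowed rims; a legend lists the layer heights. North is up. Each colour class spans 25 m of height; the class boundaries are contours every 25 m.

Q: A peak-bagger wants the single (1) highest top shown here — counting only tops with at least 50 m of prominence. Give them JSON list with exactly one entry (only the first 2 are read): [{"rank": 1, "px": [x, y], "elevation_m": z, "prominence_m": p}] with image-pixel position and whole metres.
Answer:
[{"rank": 1, "px": [398, 61], "elevation_m": 2230, "prominence_m": 423}]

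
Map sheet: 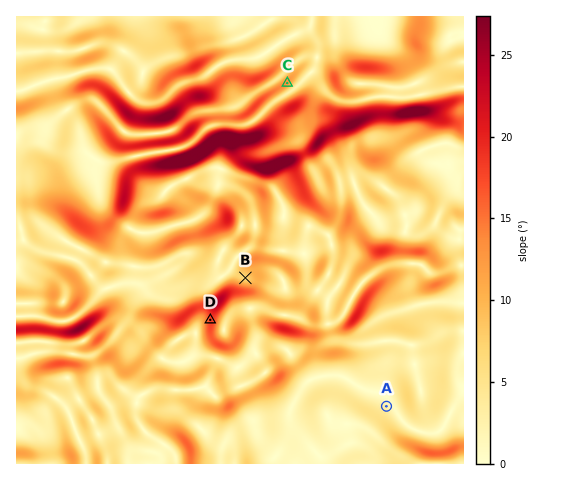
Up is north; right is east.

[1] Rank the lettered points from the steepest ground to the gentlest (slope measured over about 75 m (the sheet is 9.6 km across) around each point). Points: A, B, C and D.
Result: D C B A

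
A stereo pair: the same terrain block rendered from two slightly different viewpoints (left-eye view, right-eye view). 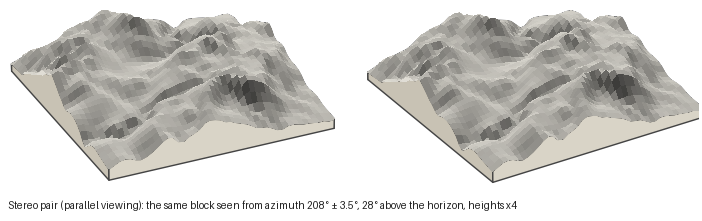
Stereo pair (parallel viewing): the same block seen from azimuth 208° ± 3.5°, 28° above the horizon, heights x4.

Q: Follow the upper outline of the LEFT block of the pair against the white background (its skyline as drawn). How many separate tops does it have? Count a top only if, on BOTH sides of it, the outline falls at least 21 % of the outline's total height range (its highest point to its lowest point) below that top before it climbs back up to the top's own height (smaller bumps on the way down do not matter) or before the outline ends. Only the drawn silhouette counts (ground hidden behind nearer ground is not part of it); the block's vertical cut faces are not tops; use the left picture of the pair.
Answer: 1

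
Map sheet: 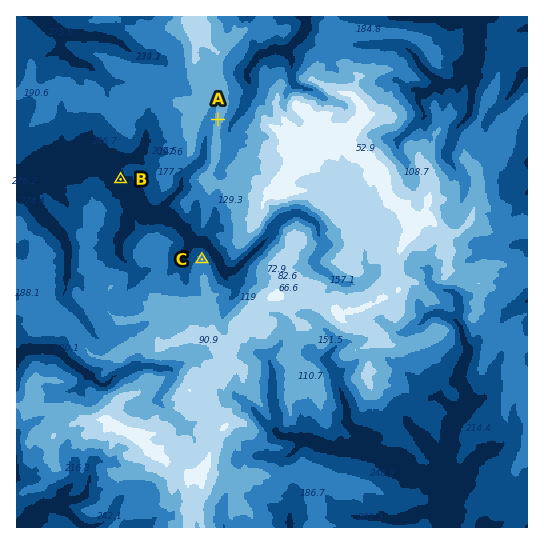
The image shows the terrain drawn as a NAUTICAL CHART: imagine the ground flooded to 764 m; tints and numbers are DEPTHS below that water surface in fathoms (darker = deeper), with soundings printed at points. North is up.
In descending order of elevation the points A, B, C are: A C B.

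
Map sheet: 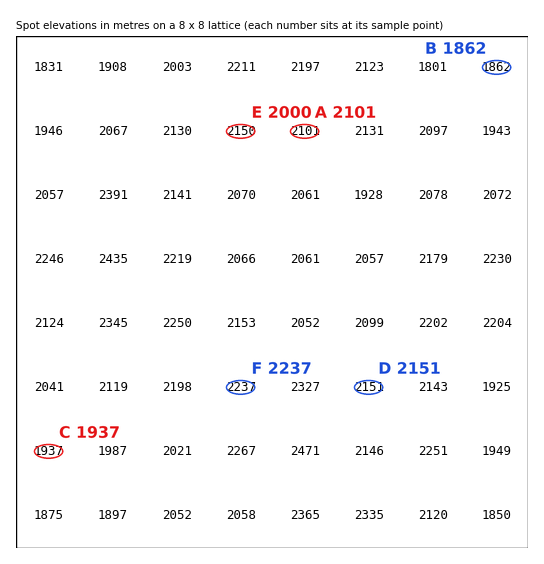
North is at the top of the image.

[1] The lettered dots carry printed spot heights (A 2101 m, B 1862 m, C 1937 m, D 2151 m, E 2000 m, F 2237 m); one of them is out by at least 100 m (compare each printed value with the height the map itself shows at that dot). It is E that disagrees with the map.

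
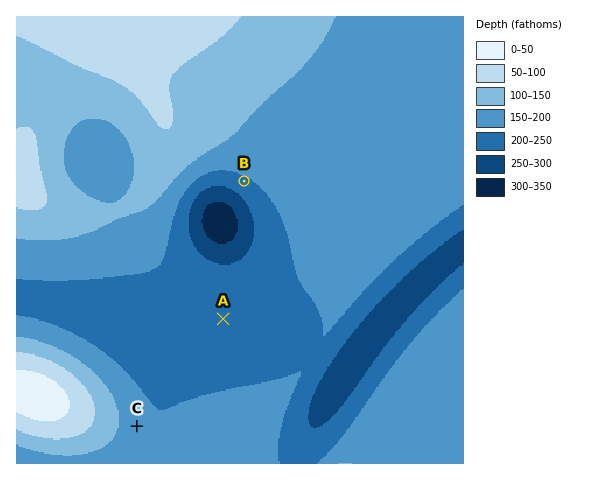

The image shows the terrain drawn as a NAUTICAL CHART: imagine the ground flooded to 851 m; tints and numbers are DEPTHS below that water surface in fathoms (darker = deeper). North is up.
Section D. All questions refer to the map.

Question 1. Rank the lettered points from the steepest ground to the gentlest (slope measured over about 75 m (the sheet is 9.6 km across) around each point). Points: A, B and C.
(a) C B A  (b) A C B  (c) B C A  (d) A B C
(c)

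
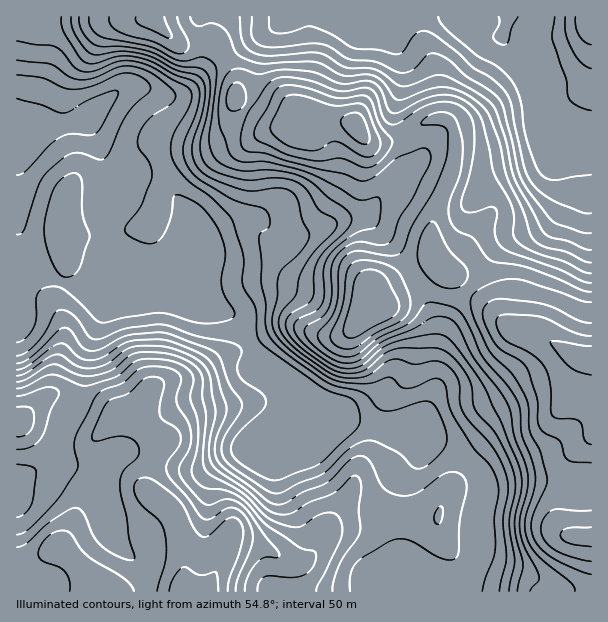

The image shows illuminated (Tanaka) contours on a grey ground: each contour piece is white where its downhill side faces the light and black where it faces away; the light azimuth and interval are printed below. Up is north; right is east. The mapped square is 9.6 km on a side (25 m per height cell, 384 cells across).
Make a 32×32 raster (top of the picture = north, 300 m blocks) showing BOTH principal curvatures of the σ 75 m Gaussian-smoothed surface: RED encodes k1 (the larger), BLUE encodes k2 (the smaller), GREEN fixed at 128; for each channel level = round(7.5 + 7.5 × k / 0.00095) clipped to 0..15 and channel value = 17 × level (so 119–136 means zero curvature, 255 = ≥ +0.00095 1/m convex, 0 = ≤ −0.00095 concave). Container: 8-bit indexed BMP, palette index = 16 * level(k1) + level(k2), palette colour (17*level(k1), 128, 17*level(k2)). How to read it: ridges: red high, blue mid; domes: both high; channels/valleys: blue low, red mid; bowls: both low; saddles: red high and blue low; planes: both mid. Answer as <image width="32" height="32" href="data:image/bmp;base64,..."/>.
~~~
<image width="32" height="32" href="data:image/bmp;base64,Qk02CAAAAAAAADYEAAAoAAAAIAAAACAAAAABAAgAAAAAAAAEAAATCwAAEwsAAAABAAAAAAAAAIAAABGAAAAigAAAM4AAAESAAABVgAAAZoAAAHeAAACIgAAAmYAAAKqAAAC7gAAAzIAAAN2AAADugAAA/4AAAACAEQARgBEAIoARADOAEQBEgBEAVYARAGaAEQB3gBEAiIARAJmAEQCqgBEAu4ARAMyAEQDdgBEA7oARAP+AEQAAgCIAEYAiACKAIgAzgCIARIAiAFWAIgBmgCIAd4AiAIiAIgCZgCIAqoAiALuAIgDMgCIA3YAiAO6AIgD/gCIAAIAzABGAMwAigDMAM4AzAESAMwBVgDMAZoAzAHeAMwCIgDMAmYAzAKqAMwC7gDMAzIAzAN2AMwDugDMA/4AzAACARAARgEQAIoBEADOARABEgEQAVYBEAGaARAB3gEQAiIBEAJmARACqgEQAu4BEAMyARADdgEQA7oBEAP+ARAAAgFUAEYBVACKAVQAzgFUARIBVAFWAVQBmgFUAd4BVAIiAVQCZgFUAqoBVALuAVQDMgFUA3YBVAO6AVQD/gFUAAIBmABGAZgAigGYAM4BmAESAZgBVgGYAZoBmAHeAZgCIgGYAmYBmAKqAZgC7gGYAzIBmAN2AZgDugGYA/4BmAACAdwARgHcAIoB3ADOAdwBEgHcAVYB3AGaAdwB3gHcAiIB3AJmAdwCqgHcAu4B3AMyAdwDdgHcA7oB3AP+AdwAAgIgAEYCIACKAiAAzgIgARICIAFWAiABmgIgAd4CIAIiAiACZgIgAqoCIALuAiADMgIgA3YCIAO6AiAD/gIgAAICZABGAmQAigJkAM4CZAESAmQBVgJkAZoCZAHeAmQCIgJkAmYCZAKqAmQC7gJkAzICZAN2AmQDugJkA/4CZAACAqgARgKoAIoCqADOAqgBEgKoAVYCqAGaAqgB3gKoAiICqAJmAqgCqgKoAu4CqAMyAqgDdgKoA7oCqAP+AqgAAgLsAEYC7ACKAuwAzgLsARIC7AFWAuwBmgLsAd4C7AIiAuwCZgLsAqoC7ALuAuwDMgLsA3YC7AO6AuwD/gLsAAIDMABGAzAAigMwAM4DMAESAzABVgMwAZoDMAHeAzACIgMwAmYDMAKqAzAC7gMwAzIDMAN2AzADugMwA/4DMAACA3QARgN0AIoDdADOA3QBEgN0AVYDdAGaA3QB3gN0AiIDdAJmA3QCqgN0Au4DdAMyA3QDdgN0A7oDdAP+A3QAAgO4AEYDuACKA7gAzgO4ARIDuAFWA7gBmgO4Ad4DuAIiA7gCZgO4AqoDuALuA7gDMgO4A3YDuAO6A7gD/gO4AAID/ABGA/wAigP8AM4D/AESA/wBVgP8AZoD/AHeA/wCIgP8AmYD/AKqA/wC7gP8AzID/AN2A/wDugP8A/4D/AId2doeHyKaBuNnH5VNCYaKzhGN2h4eHh3eFg6bXgoKSppeWp8eWgmOlxoT2loHH6NmXY3SHh4aFpoVyc8GilabD+bm3hXGUhpXXkvnIwue1xtiVlXR1dbe1dXCCx9rq2GK36Lhzc5eHluag+fzztKKn6bampqan2ZR1gKTs+tnXU4O114N0lpbn54DX/JNwlJnIpoWntqfYpXSApNnolnZ1hYbGhITJ+fiWgfXXgWCXqLXXpoWFlcnYg2BixfWUdHWVdbV1lMjGsnGxxHFwYYFzlfm4dXZ0p8eDYVO01aV0o5JzxZWDhLXVtsJAYHZ3hnJw2NeWl2SFk5Nydba3t6fapJDI2ZaGl9rrpkFhd3d3d4ORxYWFdnSDhXSmyLWEuduncIPXqIelttjGtZODh4d3d3Sjk4R1cpaYpZS46paV9/aloLfZx7iklJa11cWGh4eDYJS4pnOCp6iFZJTHuJfC+Pnz1bbX++nIx4RzhId1gLCh0JOnl3Jkk4SWpqeWhmD353NzhMna+/rmkmJ3goCC2PrUYISWUmSGqJWElaenMKT1cmCm2ai3lrPEtZGgtfj7/MdRcYWDpKe4p7bX9/dScvamYJGjlKRxcYSDsPb69/b597a0o4Nzhun6+OimZHWU9qRzg4GAgHN1dFNy5ddzcvf5+vmyc4Ll+biXl4WVhqakg4d3d4eHh4eElpWkg1JT5ui4trCmxcK3hoaXuLSHhZWGh3d3h4eHh4SXl6empKbp/NmiksnHpJWouLiYc4aFuJd3d4eHh3d3dHWmpoS06PvIpLC3+aaWpKWmhpZzg6e4h4eHhpaGh3dzl7d1Y4CB1aNghNnXdKeVgoJjlXODqLeHlpanuYZ3dHS2lnaGlWCgknSVyOeDt7antnN1ZYOoyJd1dXanlnRxlaSDdGSlhpWjhIWV9nJy2dmlk4Z2g5jJuYV1h5eTkYSVpZVSQYKll7WBdnT31nDmxmNihoaElqjJpJWGhpO02cm4hYOFxbWF5pFxdKX4gualUHOGdnWFlqeTpqiGpMXauPjV1/nppJX65qNihPiV2KaAhZiHhnWUhGOHqKeUkufGtfjpyqmz+PnQ9Nak97jHlXBlhoaGdpWEdIWYmJZxlPeilMjK2PT6+WCh+fr72beUgYWGhYZ2pZJwcISDcDBi+uiQ2erYpKX5soCVx8iltrWChaeodXWV1bRQQGCggKD0+cHoqKaFg/jEcYTDo3WWlIN1hqaXloTX93JCY9j30fHEk4aWuJdiopFilseodYWThXWWtpinkqb49eb1+fbU6ZNAYXKjpGJyhHXHx4VydIWopJXIqKax2ev4+fj2YoTFpnNkdJNzdnd3hbSTYpaXhYZzpus="/>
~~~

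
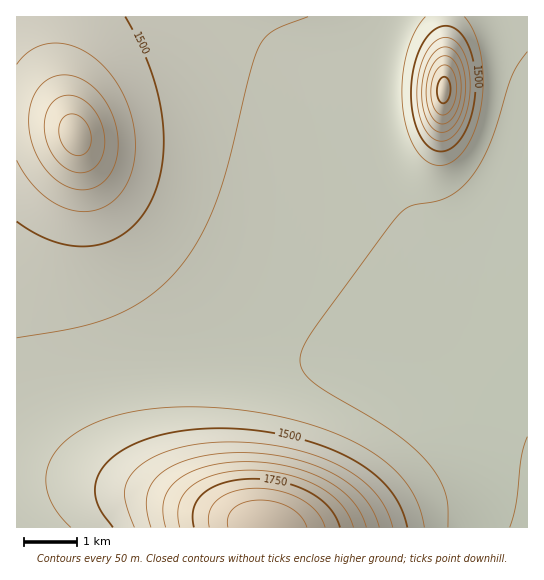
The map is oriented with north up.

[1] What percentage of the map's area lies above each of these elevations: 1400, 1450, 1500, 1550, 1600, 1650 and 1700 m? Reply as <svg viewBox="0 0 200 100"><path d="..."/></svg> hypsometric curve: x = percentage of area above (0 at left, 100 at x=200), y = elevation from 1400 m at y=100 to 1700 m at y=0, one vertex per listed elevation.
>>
<svg viewBox="0 0 200 100"><path d="M157 100l-74-17-36-16-17-17-11-17-7-16-4-17"/></svg>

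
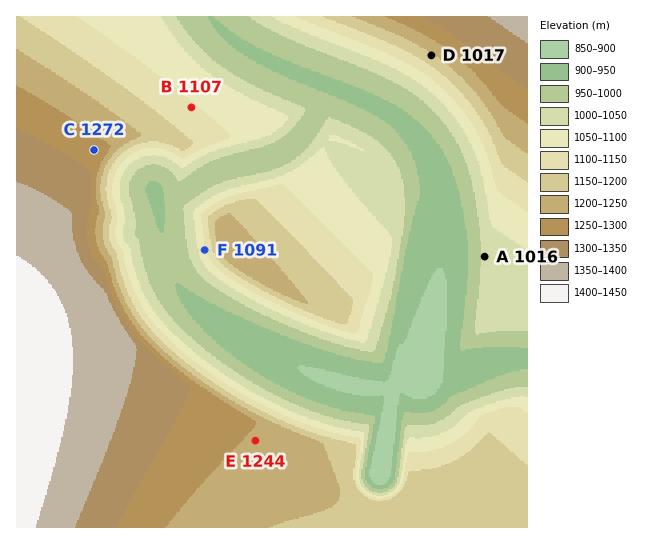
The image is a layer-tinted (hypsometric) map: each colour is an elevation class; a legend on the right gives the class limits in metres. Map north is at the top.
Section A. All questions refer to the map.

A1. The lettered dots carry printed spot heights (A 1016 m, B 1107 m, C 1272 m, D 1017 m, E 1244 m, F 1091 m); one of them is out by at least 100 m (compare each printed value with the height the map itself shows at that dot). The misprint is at D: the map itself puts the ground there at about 1192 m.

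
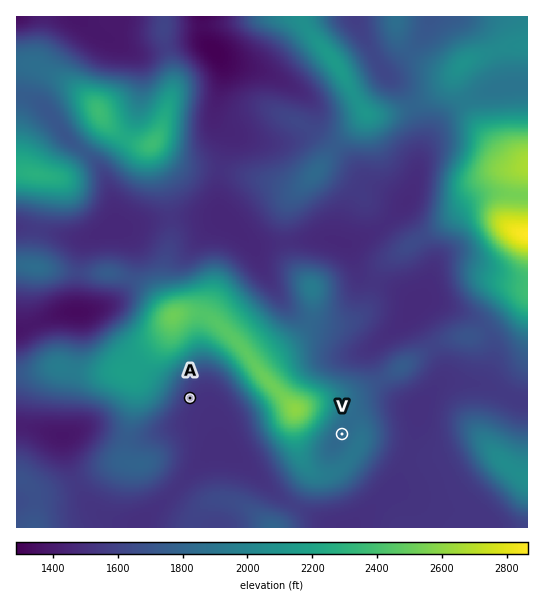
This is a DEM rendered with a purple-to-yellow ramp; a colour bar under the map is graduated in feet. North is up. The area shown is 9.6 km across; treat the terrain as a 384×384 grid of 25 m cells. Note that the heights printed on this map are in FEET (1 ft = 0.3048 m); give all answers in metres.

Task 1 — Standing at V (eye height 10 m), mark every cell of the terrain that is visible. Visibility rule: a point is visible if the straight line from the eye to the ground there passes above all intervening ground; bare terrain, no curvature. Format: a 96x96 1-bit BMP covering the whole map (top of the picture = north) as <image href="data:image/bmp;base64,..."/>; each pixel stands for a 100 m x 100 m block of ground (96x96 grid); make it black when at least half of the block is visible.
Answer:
<image width="96" height="96" href="data:image/bmp;base64,Qk2+BAAAAAAAAD4AAAAoAAAAYAAAAGAAAAABAAEAAAAAAIAEAAATCwAAEwsAAAIAAAAAAAAA////AAAAAAAAAAAAAAAAAAAAAAAAAAAAAAAAAAAAAAAAAAAAAAAAAAAAAAAAAAAAAAAAAAAAAAAAAAAAAAAAAAAAAAAAAAAAAAAAAAAAAAAAAAAAAAAAAAAAAAAAAAAAAAAAAAAAAAAAAAAAAAAAAAAAAAAAAAAAAAAAAAAAAAAAAAAAAAAA4AAAAAAAAAAAAAAB+AAAAAAAAAAAAAAD/AAAAAAAAAAAAAAD/gAAAAAAAAAAAAAD/gAAAAAAAAAAAAAD/wAAAAAAAAAAAAAD/wAAAAAAAAAAAAAD/4AAAAAAAAAAAAAH/wAAAAAAAAAAAAAD/wAAAAAAAAAAAAAD/wAAAAAAAAAAAAAB/wAAAAAAAAAAAAAA/gAAAAAAAAAAAAAAPAAAAAAAAAAAAAAAAAAAAAAAAAAAAAAAAAAAAAAAAAAAAAAAAAAAAAAAAAAAAAAAAAAAAAAAAAAAAAAAAAAAAAAAAAAAAAAAAAAAAAAAAAAAAAAAAAAAAAAAAAAAAAAAAAAAAAAAAAAAAAAAAAAAAAAAAAAAAAAAAAAAAAAAAAAAAAAAAAAAAAAAAAAAAAAAAAAAAAEAAAAAAAAAAAAAAAcAAAAAAAAAAAAAAA8AAAAAAAAAAAAAAB8AAAAAAAAAAAAAAH8AAAAAAAAAAAAAAP8AAAAAAAAAAAAAAf8AAAAAAAAAAAAAB/8AAAAAAAAAAAAAD/8AAAAAAAAAAAAAD/8AAAAAAAAAAAAAH/4AAAAAAAAAAAAAH/8AAAAAAAAAAAAAH/8AAAAAAAAAAAAAP/8AAAAAAAAAAAAAP/8AAAAAAAAAAAAAP/8AAAAAAAAAAAAAP/8AAAAAAAAAAAAAP/8AAAAAAAAAAAAAf/8AAAAAAAAAAAAA//8AAAAAAAAAAAAB//wAAAAAAAAAAAAB//AAAAAAAAAAAAAD/+AAAAAAAAAAAAAB/8AAAAAAAAAAAAAB/4AAAAAAAAAAAAAB/wAAAAAAAAAAAAAB/wAAAAAAAAAAAAAB/4AAAAAAAAAAAAAB/8AAAAAAAAAAAAAA/+AAAAAAAAAAAAAA//AAAAAAAAAAAAAA//gAAAAAAAAAAAAAg4AAAAAAAAAAAAAAAAAAAAAAAAAAAAAAAAAAAAAAAAAAAAAAQAAAAAAAAAAAAAAAIAAAAAAAAAAAAAAAOAAAAAAAAAAAAAAAPAAAAAAAAAAAAAAAPAAAAAAAAAAAAAAAOAAAAAAAAAAAAAAAMAAAAAAAAAAAAAAAcAAAAAAAAAAAAAAAcAAAAAAAAAAAAAAAcAAAAAAAAAAAAAAA8AAAAAAAAAAAAAAA+AAAAAAAAAAAAAAA+AAAAAAAAAAAAAAB/AAAAAAAAAAAAAAB/AAAAAAAAAAAAAAA/gAAAAAAAAAAAAAAHwAAAAAAAAAAAAAABwAAAAAAAAAAAAAAAIAAAAAAAAAAAAAAAAAAAAAAAAAAAAAAAAAAAAAAAAAAAAAAAAAAAAAAAAAAAAAAAAAAAAAAAAAAAAAAAAAAAAAAAAAAAAAAAAAAAAAAAAAAAAAAAAA="/>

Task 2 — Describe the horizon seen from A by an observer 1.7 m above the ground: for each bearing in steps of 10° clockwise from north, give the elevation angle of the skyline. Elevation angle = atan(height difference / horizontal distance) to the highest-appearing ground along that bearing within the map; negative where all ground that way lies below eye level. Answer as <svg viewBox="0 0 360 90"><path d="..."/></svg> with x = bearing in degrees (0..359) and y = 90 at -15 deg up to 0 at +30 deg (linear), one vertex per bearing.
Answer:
<svg viewBox="0 0 360 90"><path d="M0 37l10 1 10 0 10-2 10 0 10-1 10 0 10 1 10 1 10 3 10 1 10 5 10 7 10 4 10 2 10-2 10 1 10 0 10 1 10 0 10-2 10-3 10 0 10 1 10-3 10-5 10-5 10-4 10-3 10-1 10-1 10 0 10 0 10 0 10 0 10 1"/></svg>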